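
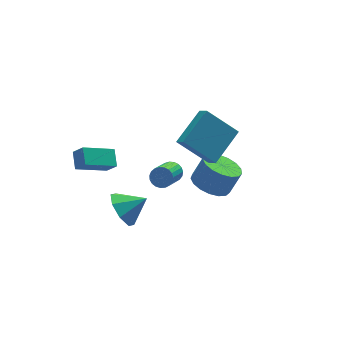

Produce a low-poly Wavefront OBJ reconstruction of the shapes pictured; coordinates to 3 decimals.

v 1.914 0.91 -4.565
v 2.65 0.23 -4.939
v 3.322 0.27 -3.689
v 2.586 0.95 -3.315
v 2.839 0.691 -5.056
v 3.511 0.731 -3.805
v 2.817 1.203 -5.06
v 3.489 1.243 -3.809
v 2.587 1.647 -4.951
v 3.259 1.687 -3.7
v 2.203 1.923 -4.753
v 2.875 1.963 -3.503
v 1.753 1.966 -4.513
v 2.425 2.007 -3.262
v 1.34 1.768 -4.284
v 2.012 1.808 -3.034
v 1.058 1.373 -4.12
v 1.73 1.413 -2.87
v 0.973 0.872 -4.058
v 1.645 0.912 -2.808
v 1.103 0.38 -4.112
v 1.775 0.42 -2.862
v 1.418 0.009 -4.27
v 2.091 0.049 -3.02
v 1.848 -0.156 -4.495
v 2.52 -0.116 -3.245
v 2.292 -0.076 -4.737
v 2.964 -0.036 -3.487
v -3.641 -1.053 -2.2
v -3.065 -0.89 -3.051
v -2.519 -1.367 -1.5
v -3.154 -0.232 -2.612
v -3.528 -0.054 -1.933
v -3.969 -0.462 -1.41
v -4.218 -1.215 -1.35
v -4.129 -1.874 -1.788
v -3.754 -2.051 -2.468
v -3.313 -1.644 -2.991
v 1.869 0.265 -2.17
v 0.592 1.236 -0.816
v 1.791 0.908 -2.705
v 0.513 1.878 -1.351
v 3.587 1.242 -1.249
v 2.309 2.212 0.105
v 3.508 1.884 -1.784
v 2.231 2.855 -0.43
v -1.793 -2.522 1.372
v -1.55 -2.324 1.836
v -2.484 -3.28 2.733
v -2.727 -3.478 2.268
v -1.728 -2.176 1.808
v -2.662 -3.133 2.704
v -1.917 -2.089 1.704
v -2.851 -3.045 2.601
v -2.085 -2.076 1.543
v -3.019 -3.032 2.44
v -2.202 -2.14 1.352
v -3.136 -3.097 2.249
v -2.249 -2.27 1.165
v -3.183 -3.227 2.062
v -2.216 -2.444 1.013
v -3.15 -3.401 1.91
v -2.111 -2.631 0.924
v -3.045 -3.588 1.821
v -1.95 -2.799 0.911
v -2.884 -3.756 1.808
v -1.762 -2.92 0.979
v -2.697 -3.876 1.876
v -1.58 -2.971 1.114
v -2.514 -3.928 2.011
v -1.434 -2.945 1.294
v -2.369 -3.901 2.191
v -1.351 -2.845 1.487
v -2.285 -3.802 2.384
v -1.344 -2.69 1.66
v -2.278 -3.646 2.557
v -1.414 -2.505 1.784
v -2.348 -3.462 2.68
v -2.751 2.922 -3.262
v -4.402 2.913 -2.405
v -2.501 3.781 -2.772
v -4.152 3.773 -1.915
v -2.408 2.447 -2.605
v -4.059 2.439 -1.748
v -2.158 3.307 -2.115
v -3.809 3.298 -1.258
f 2 1 5
f 2 5 3
f 3 5 6
f 3 6 4
f 5 1 7
f 5 7 6
f 6 7 8
f 6 8 4
f 7 1 9
f 7 9 8
f 8 9 10
f 8 10 4
f 9 1 11
f 9 11 10
f 10 11 12
f 10 12 4
f 11 1 13
f 11 13 12
f 12 13 14
f 12 14 4
f 13 1 15
f 13 15 14
f 14 15 16
f 14 16 4
f 15 1 17
f 15 17 16
f 16 17 18
f 16 18 4
f 17 1 19
f 17 19 18
f 18 19 20
f 18 20 4
f 19 1 21
f 19 21 20
f 20 21 22
f 20 22 4
f 21 1 23
f 21 23 22
f 22 23 24
f 22 24 4
f 23 1 25
f 23 25 24
f 24 25 26
f 24 26 4
f 25 1 27
f 25 27 26
f 26 27 28
f 26 28 4
f 27 1 2
f 27 2 28
f 28 2 3
f 28 3 4
f 30 29 32
f 30 32 31
f 32 29 33
f 32 33 31
f 33 29 34
f 33 34 31
f 34 29 35
f 34 35 31
f 35 29 36
f 35 36 31
f 36 29 37
f 36 37 31
f 37 29 38
f 37 38 31
f 38 29 30
f 38 30 31
f 40 42 39
f 43 40 39
f 39 42 41
f 41 43 39
f 40 46 42
f 44 40 43
f 44 46 40
f 42 46 41
f 45 43 41
f 41 46 45
f 45 44 43
f 46 44 45
f 48 47 51
f 48 51 49
f 49 51 52
f 49 52 50
f 51 47 53
f 51 53 52
f 52 53 54
f 52 54 50
f 53 47 55
f 53 55 54
f 54 55 56
f 54 56 50
f 55 47 57
f 55 57 56
f 56 57 58
f 56 58 50
f 57 47 59
f 57 59 58
f 58 59 60
f 58 60 50
f 59 47 61
f 59 61 60
f 60 61 62
f 60 62 50
f 61 47 63
f 61 63 62
f 62 63 64
f 62 64 50
f 63 47 65
f 63 65 64
f 64 65 66
f 64 66 50
f 65 47 67
f 65 67 66
f 66 67 68
f 66 68 50
f 67 47 69
f 67 69 68
f 68 69 70
f 68 70 50
f 69 47 71
f 69 71 70
f 70 71 72
f 70 72 50
f 71 47 73
f 71 73 72
f 72 73 74
f 72 74 50
f 73 47 75
f 73 75 74
f 74 75 76
f 74 76 50
f 75 47 77
f 75 77 76
f 76 77 78
f 76 78 50
f 77 47 48
f 77 48 78
f 78 48 49
f 78 49 50
f 80 82 79
f 83 80 79
f 79 82 81
f 81 83 79
f 80 86 82
f 84 80 83
f 84 86 80
f 82 86 81
f 85 83 81
f 81 86 85
f 85 84 83
f 86 84 85



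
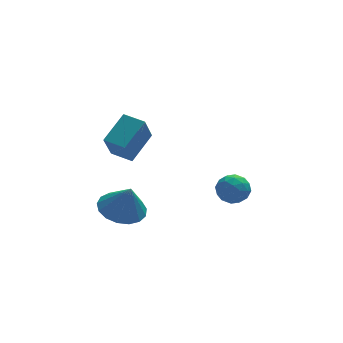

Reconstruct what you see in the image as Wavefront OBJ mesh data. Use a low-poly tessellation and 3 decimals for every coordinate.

v 0.371 -2.04 -2.421
v 0.923 -1.788 -2.042
v 1.057 -2.852 -2.878
v 1.609 -2.6 -2.499
v 1.068 -2.929 -2.167
v 0.644 -2.427 -1.885
v 1.336 -2.213 -3.035
v 0.912 -1.711 -2.753
v 1.519 -1.895 -2.422
v 1.353 -2.337 -1.885
v 0.627 -2.303 -3.035
v 0.461 -2.745 -2.498
v 0.587 -1.843 -2.191
v 1.393 -2.797 -2.729
v 1.075 -2.991 -2.534
v 1.399 -2.842 -2.311
v 0.423 -2.218 -2.099
v 0.747 -2.07 -1.876
v 0.832 -2.741 -1.95
v 1.233 -2.57 -3.044
v 1.557 -2.422 -2.821
v 0.581 -1.798 -2.609
v 0.905 -1.649 -2.386
v 1.148 -1.899 -2.97
v 1.262 -1.757 -2.192
v 1.665 -2.234 -2.461
v 1.504 -2.007 -2.776
v 1.255 -1.712 -2.61
v 1.164 -2.017 -1.877
v 1.567 -2.495 -2.145
v 1.249 -2.688 -1.95
v 1 -2.393 -1.784
v 1.515 -2.08 -2.1
v 0.413 -2.145 -2.775
v 0.816 -2.623 -3.043
v 0.98 -2.247 -3.136
v 0.731 -1.952 -2.97
v 0.315 -2.406 -2.459
v 0.718 -2.883 -2.728
v 0.725 -2.928 -2.31
v 0.476 -2.633 -2.144
v 0.465 -2.56 -2.82
v -4.108 -2.956 1.578
v -3.162 -2.182 2.301
v -3.698 -2.381 0.427
v -2.753 -1.607 1.15
v -3.487 -3.613 1.47
v -2.542 -2.839 2.193
v -3.078 -3.038 0.319
v -2.132 -2.264 1.042
v -3.539 -3.237 -2.008
v -2.95 -2.509 -1.927
v -3.281 -3.583 -0.772
v -3.347 -2.341 -1.797
v -3.787 -2.378 -1.716
v -4.171 -2.612 -1.701
v -4.411 -2.989 -1.756
v -4.45 -3.423 -1.87
v -4.281 -3.814 -2.015
v -3.942 -4.072 -2.158
v -3.511 -4.14 -2.268
v -3.086 -4 -2.317
v -2.765 -3.685 -2.296
v -2.622 -3.268 -2.209
v -2.688 -2.843 -2.076
f 1 38 17
f 38 12 41
f 17 41 6
f 38 41 17
f 1 17 13
f 17 6 18
f 13 18 2
f 17 18 13
f 1 13 22
f 13 2 23
f 22 23 8
f 13 23 22
f 1 22 34
f 22 8 37
f 34 37 11
f 22 37 34
f 1 34 38
f 34 11 42
f 38 42 12
f 34 42 38
f 2 18 29
f 18 6 32
f 29 32 10
f 18 32 29
f 6 41 19
f 41 12 40
f 19 40 5
f 41 40 19
f 12 42 39
f 42 11 35
f 39 35 3
f 42 35 39
f 11 37 36
f 37 8 24
f 36 24 7
f 37 24 36
f 8 23 28
f 23 2 25
f 28 25 9
f 23 25 28
f 4 30 16
f 30 10 31
f 16 31 5
f 30 31 16
f 4 16 14
f 16 5 15
f 14 15 3
f 16 15 14
f 4 14 21
f 14 3 20
f 21 20 7
f 14 20 21
f 4 21 26
f 21 7 27
f 26 27 9
f 21 27 26
f 4 26 30
f 26 9 33
f 30 33 10
f 26 33 30
f 5 31 19
f 31 10 32
f 19 32 6
f 31 32 19
f 3 15 39
f 15 5 40
f 39 40 12
f 15 40 39
f 7 20 36
f 20 3 35
f 36 35 11
f 20 35 36
f 9 27 28
f 27 7 24
f 28 24 8
f 27 24 28
f 10 33 29
f 33 9 25
f 29 25 2
f 33 25 29
f 44 46 43
f 47 44 43
f 43 46 45
f 45 47 43
f 44 50 46
f 48 44 47
f 48 50 44
f 46 50 45
f 49 47 45
f 45 50 49
f 49 48 47
f 50 48 49
f 52 51 54
f 52 54 53
f 54 51 55
f 54 55 53
f 55 51 56
f 55 56 53
f 56 51 57
f 56 57 53
f 57 51 58
f 57 58 53
f 58 51 59
f 58 59 53
f 59 51 60
f 59 60 53
f 60 51 61
f 60 61 53
f 61 51 62
f 61 62 53
f 62 51 63
f 62 63 53
f 63 51 64
f 63 64 53
f 64 51 65
f 64 65 53
f 65 51 52
f 65 52 53



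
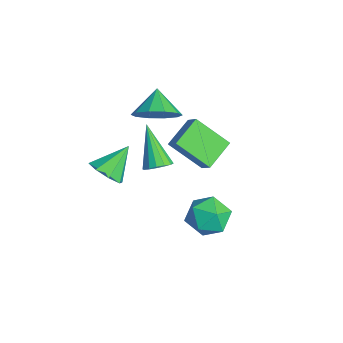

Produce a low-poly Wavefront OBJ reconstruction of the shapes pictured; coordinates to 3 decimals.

v -1.961 -2.432 0.888
v -1.253 -2.284 1.704
v -2.979 -2.108 1.712
v -1.326 -1.697 1.383
v -1.642 -1.39 0.872
v -2.079 -1.481 0.368
v -2.471 -1.936 0.062
v -2.668 -2.58 0.072
v -2.595 -3.168 0.393
v -2.28 -3.474 0.903
v -1.843 -3.383 1.408
v -1.45 -2.928 1.713
v -3.544 -0.551 -1.422
v -2.909 -0.384 -0.821
v -2.682 0.721 -2.687
v -2.047 0.889 -2.086
v -2.673 -1.729 -2.014
v -2.038 -1.561 -1.413
v -1.811 -0.456 -3.279
v -1.176 -0.289 -2.678
v 1.692 -0.907 -2.187
v 2.483 -0.902 -2.896
v 2.437 -2.218 -1.364
v 3.228 -2.213 -2.073
v 3.125 -1.41 -1.385
v 2.665 -0.6 -1.894
v 2.255 -2.52 -2.366
v 1.795 -1.71 -2.875
v 2.831 -1.899 -3.006
v 3.369 -1.212 -2.4
v 1.551 -1.908 -1.86
v 2.089 -1.221 -1.254
v 0.957 -3.239 0.317
v 1.306 -3.711 0.594
v -0.417 -3.321 1.903
v 1.432 -3.426 0.719
v 1.431 -3.089 0.735
v 1.303 -2.793 0.64
v 1.082 -2.617 0.458
v 0.828 -2.606 0.238
v 0.608 -2.766 0.039
v 0.481 -3.051 -0.085
v 0.482 -3.388 -0.102
v 0.61 -3.684 -0.006
v 0.831 -3.86 0.176
v 1.086 -3.871 0.396
v -2.829 -4.51 -3.409
v -2.496 -5.02 -2.719
v -3.311 -3.31 -2.291
v -2.016 -4.579 -2.985
v -2.012 -4.098 -3.5
v -2.487 -3.859 -3.961
v -3.162 -4.001 -4.099
v -3.643 -4.441 -3.833
v -3.647 -4.922 -3.319
v -3.172 -5.162 -2.858
f 2 1 4
f 2 4 3
f 4 1 5
f 4 5 3
f 5 1 6
f 5 6 3
f 6 1 7
f 6 7 3
f 7 1 8
f 7 8 3
f 8 1 9
f 8 9 3
f 9 1 10
f 9 10 3
f 10 1 11
f 10 11 3
f 11 1 12
f 11 12 3
f 12 1 2
f 12 2 3
f 14 16 13
f 17 14 13
f 13 16 15
f 15 17 13
f 14 20 16
f 18 14 17
f 18 20 14
f 16 20 15
f 19 17 15
f 15 20 19
f 19 18 17
f 20 18 19
f 21 32 26
f 21 26 22
f 21 22 28
f 21 28 31
f 21 31 32
f 22 26 30
f 26 32 25
f 32 31 23
f 31 28 27
f 28 22 29
f 24 30 25
f 24 25 23
f 24 23 27
f 24 27 29
f 24 29 30
f 25 30 26
f 23 25 32
f 27 23 31
f 29 27 28
f 30 29 22
f 34 33 36
f 34 36 35
f 36 33 37
f 36 37 35
f 37 33 38
f 37 38 35
f 38 33 39
f 38 39 35
f 39 33 40
f 39 40 35
f 40 33 41
f 40 41 35
f 41 33 42
f 41 42 35
f 42 33 43
f 42 43 35
f 43 33 44
f 43 44 35
f 44 33 45
f 44 45 35
f 45 33 46
f 45 46 35
f 46 33 34
f 46 34 35
f 48 47 50
f 48 50 49
f 50 47 51
f 50 51 49
f 51 47 52
f 51 52 49
f 52 47 53
f 52 53 49
f 53 47 54
f 53 54 49
f 54 47 55
f 54 55 49
f 55 47 56
f 55 56 49
f 56 47 48
f 56 48 49



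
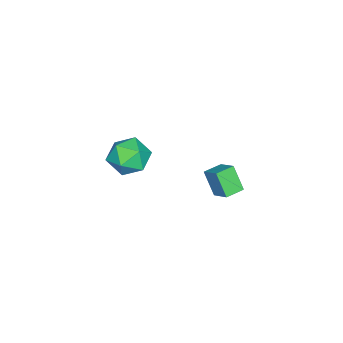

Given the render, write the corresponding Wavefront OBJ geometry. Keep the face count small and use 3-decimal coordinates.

v -2.496 -3.018 -1.292
v -1.736 -3.564 -1.858
v -3.764 -3.756 -2.282
v -3.004 -4.302 -2.848
v -3.197 -4.56 -1.803
v -2.414 -4.103 -1.191
v -3.086 -3.217 -2.949
v -2.303 -2.76 -2.337
v -2.101 -3.687 -2.882
v -2.17 -4.517 -2.174
v -3.33 -2.803 -1.966
v -3.399 -3.633 -1.258
v -0.339 1.425 -0.763
v -0.656 0.816 0.317
v -1.105 1.876 -0.734
v -1.422 1.267 0.346
v 0.122 2.173 -0.206
v -0.195 1.564 0.874
v -0.644 2.624 -0.177
v -0.961 2.015 0.903
f 1 12 6
f 1 6 2
f 1 2 8
f 1 8 11
f 1 11 12
f 2 6 10
f 6 12 5
f 12 11 3
f 11 8 7
f 8 2 9
f 4 10 5
f 4 5 3
f 4 3 7
f 4 7 9
f 4 9 10
f 5 10 6
f 3 5 12
f 7 3 11
f 9 7 8
f 10 9 2
f 14 16 13
f 17 14 13
f 13 16 15
f 15 17 13
f 14 20 16
f 18 14 17
f 18 20 14
f 16 20 15
f 19 17 15
f 15 20 19
f 19 18 17
f 20 18 19



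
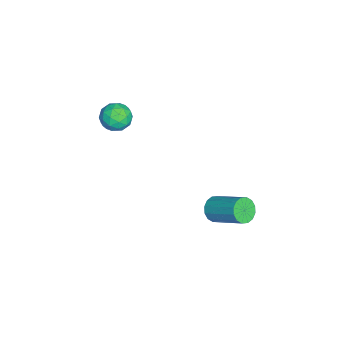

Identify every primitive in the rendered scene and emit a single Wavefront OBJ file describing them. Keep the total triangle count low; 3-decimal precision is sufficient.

v 1.297 2.55 -2.786
v 1.609 2.734 -3.301
v 2.356 4.015 -2.389
v 2.043 3.83 -1.874
v 1.33 2.902 -3.307
v 2.076 4.182 -2.396
v 1.041 2.975 -3.174
v 1.788 4.256 -2.263
v 0.821 2.934 -2.937
v 1.568 4.215 -2.025
v 0.729 2.791 -2.659
v 1.475 4.071 -1.748
v 0.788 2.582 -2.415
v 1.535 3.863 -1.504
v 0.984 2.365 -2.271
v 1.731 3.646 -1.359
v 1.264 2.198 -2.264
v 2.01 3.478 -1.353
v 1.552 2.124 -2.397
v 2.299 3.405 -1.486
v 1.772 2.165 -2.635
v 2.519 3.446 -1.723
v 1.865 2.309 -2.912
v 2.611 3.589 -2.001
v 1.805 2.517 -3.156
v 2.552 3.798 -2.245
v -1.607 -1.655 0.944
v -1.112 -1.295 0.498
v -1.368 -2.705 0.362
v -0.873 -2.345 -0.084
v -0.718 -2.444 0.65
v -0.866 -1.795 1.01
v -1.614 -2.205 -0.15
v -1.762 -1.556 0.21
v -1.117 -1.635 -0.178
v -0.563 -1.783 0.316
v -1.917 -2.217 0.544
v -1.363 -2.365 1.038
v -1.381 -1.382 0.772
v -1.099 -2.618 0.088
v -1.008 -2.676 0.519
v -0.717 -2.464 0.257
v -1.236 -1.676 1.073
v -0.945 -1.465 0.811
v -0.713 -2.141 0.9
v -1.535 -2.535 0.049
v -1.244 -2.324 -0.213
v -1.763 -1.536 0.603
v -1.472 -1.324 0.341
v -1.767 -1.859 -0.04
v -1.092 -1.371 0.113
v -0.952 -1.988 -0.23
v -1.387 -1.906 -0.268
v -1.474 -1.524 -0.057
v -0.767 -1.458 0.403
v -0.626 -2.075 0.061
v -0.535 -2.134 0.493
v -0.622 -1.752 0.704
v -0.77 -1.658 0.006
v -1.854 -1.925 0.799
v -1.713 -2.542 0.457
v -1.858 -2.248 0.156
v -1.945 -1.866 0.367
v -1.528 -2.012 1.09
v -1.388 -2.629 0.747
v -1.006 -2.476 0.917
v -1.093 -2.094 1.128
v -1.71 -2.342 0.854
f 2 1 5
f 2 5 3
f 3 5 6
f 3 6 4
f 5 1 7
f 5 7 6
f 6 7 8
f 6 8 4
f 7 1 9
f 7 9 8
f 8 9 10
f 8 10 4
f 9 1 11
f 9 11 10
f 10 11 12
f 10 12 4
f 11 1 13
f 11 13 12
f 12 13 14
f 12 14 4
f 13 1 15
f 13 15 14
f 14 15 16
f 14 16 4
f 15 1 17
f 15 17 16
f 16 17 18
f 16 18 4
f 17 1 19
f 17 19 18
f 18 19 20
f 18 20 4
f 19 1 21
f 19 21 20
f 20 21 22
f 20 22 4
f 21 1 23
f 21 23 22
f 22 23 24
f 22 24 4
f 23 1 25
f 23 25 24
f 24 25 26
f 24 26 4
f 25 1 2
f 25 2 26
f 26 2 3
f 26 3 4
f 27 64 43
f 64 38 67
f 43 67 32
f 64 67 43
f 27 43 39
f 43 32 44
f 39 44 28
f 43 44 39
f 27 39 48
f 39 28 49
f 48 49 34
f 39 49 48
f 27 48 60
f 48 34 63
f 60 63 37
f 48 63 60
f 27 60 64
f 60 37 68
f 64 68 38
f 60 68 64
f 28 44 55
f 44 32 58
f 55 58 36
f 44 58 55
f 32 67 45
f 67 38 66
f 45 66 31
f 67 66 45
f 38 68 65
f 68 37 61
f 65 61 29
f 68 61 65
f 37 63 62
f 63 34 50
f 62 50 33
f 63 50 62
f 34 49 54
f 49 28 51
f 54 51 35
f 49 51 54
f 30 56 42
f 56 36 57
f 42 57 31
f 56 57 42
f 30 42 40
f 42 31 41
f 40 41 29
f 42 41 40
f 30 40 47
f 40 29 46
f 47 46 33
f 40 46 47
f 30 47 52
f 47 33 53
f 52 53 35
f 47 53 52
f 30 52 56
f 52 35 59
f 56 59 36
f 52 59 56
f 31 57 45
f 57 36 58
f 45 58 32
f 57 58 45
f 29 41 65
f 41 31 66
f 65 66 38
f 41 66 65
f 33 46 62
f 46 29 61
f 62 61 37
f 46 61 62
f 35 53 54
f 53 33 50
f 54 50 34
f 53 50 54
f 36 59 55
f 59 35 51
f 55 51 28
f 59 51 55



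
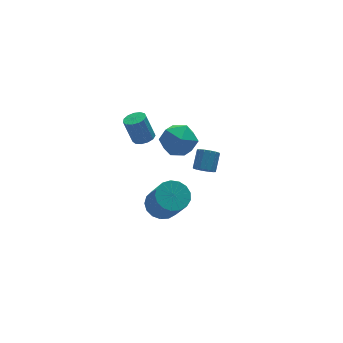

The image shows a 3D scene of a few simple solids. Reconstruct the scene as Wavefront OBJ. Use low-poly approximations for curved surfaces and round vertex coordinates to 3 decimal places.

v 2.398 -0.11 -0.132
v 2.726 0.093 -0.564
v 3.271 0.753 0.159
v 2.942 0.55 0.592
v 2.489 0.277 -0.554
v 3.034 0.937 0.169
v 2.228 0.358 -0.43
v 2.773 1.017 0.293
v 2.012 0.313 -0.226
v 2.557 0.972 0.497
v 1.899 0.155 0.003
v 2.444 0.814 0.726
v 1.92 -0.074 0.196
v 2.465 0.585 0.919
v 2.069 -0.313 0.301
v 2.614 0.347 1.024
v 2.306 -0.497 0.291
v 2.851 0.163 1.014
v 2.567 -0.577 0.167
v 3.112 0.082 0.89
v 2.783 -0.532 -0.037
v 3.328 0.127 0.686
v 2.896 -0.374 -0.266
v 3.441 0.285 0.457
v 2.875 -0.145 -0.459
v 3.42 0.514 0.264
v 1.558 3.439 -0.286
v 2.535 3.493 -0.82
v 2.145 2.007 0.64
v 3.122 2.061 0.106
v 2.842 2.854 0.838
v 2.479 3.739 0.266
v 2.201 1.761 -0.446
v 1.838 2.646 -1.018
v 2.932 2.457 -0.919
v 3.328 3.132 -0.126
v 1.352 2.368 -0.054
v 1.748 3.043 0.739
v -0.937 -2.425 0.526
v -0.215 -2.816 0.238
v -0.181 -3.966 1.886
v -0.903 -3.575 2.174
v -0.072 -2.494 0.46
v -0.038 -3.644 2.108
v -0.128 -2.156 0.697
v -0.094 -3.306 2.345
v -0.369 -1.879 0.895
v -0.334 -3.03 2.543
v -0.74 -1.728 1.008
v -0.705 -2.878 2.656
v -1.156 -1.737 1.011
v -1.122 -2.887 2.659
v -1.522 -1.903 0.903
v -1.488 -3.053 2.551
v -1.754 -2.188 0.708
v -1.72 -3.339 2.356
v -1.799 -2.528 0.472
v -1.765 -3.678 2.12
v -1.647 -2.845 0.248
v -1.612 -3.995 1.896
v -1.332 -3.065 0.088
v -1.297 -4.215 1.736
v -0.926 -3.138 0.028
v -0.892 -4.288 1.676
v -0.523 -3.048 0.082
v -0.489 -4.198 1.73
v 0.522 2.957 0.637
v 1.038 2.696 0.83
v 0.693 3.041 2.217
v 0.178 3.303 2.023
v 1.115 3.025 0.767
v 0.77 3.371 2.154
v 1.003 3.332 0.663
v 0.658 3.678 2.049
v 0.738 3.521 0.55
v 0.393 3.867 1.936
v 0.405 3.53 0.465
v 0.06 3.876 1.851
v 0.11 3.358 0.434
v -0.235 3.704 1.821
v -0.055 3.058 0.468
v -0.4 3.404 1.854
v -0.036 2.726 0.555
v -0.381 3.072 1.942
v 0.16 2.468 0.669
v -0.185 2.813 2.055
v 0.471 2.364 0.772
v 0.126 2.71 2.158
v 0.799 2.449 0.832
v 0.454 2.795 2.219
f 2 1 5
f 2 5 3
f 3 5 6
f 3 6 4
f 5 1 7
f 5 7 6
f 6 7 8
f 6 8 4
f 7 1 9
f 7 9 8
f 8 9 10
f 8 10 4
f 9 1 11
f 9 11 10
f 10 11 12
f 10 12 4
f 11 1 13
f 11 13 12
f 12 13 14
f 12 14 4
f 13 1 15
f 13 15 14
f 14 15 16
f 14 16 4
f 15 1 17
f 15 17 16
f 16 17 18
f 16 18 4
f 17 1 19
f 17 19 18
f 18 19 20
f 18 20 4
f 19 1 21
f 19 21 20
f 20 21 22
f 20 22 4
f 21 1 23
f 21 23 22
f 22 23 24
f 22 24 4
f 23 1 25
f 23 25 24
f 24 25 26
f 24 26 4
f 25 1 2
f 25 2 26
f 26 2 3
f 26 3 4
f 27 38 32
f 27 32 28
f 27 28 34
f 27 34 37
f 27 37 38
f 28 32 36
f 32 38 31
f 38 37 29
f 37 34 33
f 34 28 35
f 30 36 31
f 30 31 29
f 30 29 33
f 30 33 35
f 30 35 36
f 31 36 32
f 29 31 38
f 33 29 37
f 35 33 34
f 36 35 28
f 40 39 43
f 40 43 41
f 41 43 44
f 41 44 42
f 43 39 45
f 43 45 44
f 44 45 46
f 44 46 42
f 45 39 47
f 45 47 46
f 46 47 48
f 46 48 42
f 47 39 49
f 47 49 48
f 48 49 50
f 48 50 42
f 49 39 51
f 49 51 50
f 50 51 52
f 50 52 42
f 51 39 53
f 51 53 52
f 52 53 54
f 52 54 42
f 53 39 55
f 53 55 54
f 54 55 56
f 54 56 42
f 55 39 57
f 55 57 56
f 56 57 58
f 56 58 42
f 57 39 59
f 57 59 58
f 58 59 60
f 58 60 42
f 59 39 61
f 59 61 60
f 60 61 62
f 60 62 42
f 61 39 63
f 61 63 62
f 62 63 64
f 62 64 42
f 63 39 65
f 63 65 64
f 64 65 66
f 64 66 42
f 65 39 40
f 65 40 66
f 66 40 41
f 66 41 42
f 68 67 71
f 68 71 69
f 69 71 72
f 69 72 70
f 71 67 73
f 71 73 72
f 72 73 74
f 72 74 70
f 73 67 75
f 73 75 74
f 74 75 76
f 74 76 70
f 75 67 77
f 75 77 76
f 76 77 78
f 76 78 70
f 77 67 79
f 77 79 78
f 78 79 80
f 78 80 70
f 79 67 81
f 79 81 80
f 80 81 82
f 80 82 70
f 81 67 83
f 81 83 82
f 82 83 84
f 82 84 70
f 83 67 85
f 83 85 84
f 84 85 86
f 84 86 70
f 85 67 87
f 85 87 86
f 86 87 88
f 86 88 70
f 87 67 89
f 87 89 88
f 88 89 90
f 88 90 70
f 89 67 68
f 89 68 90
f 90 68 69
f 90 69 70



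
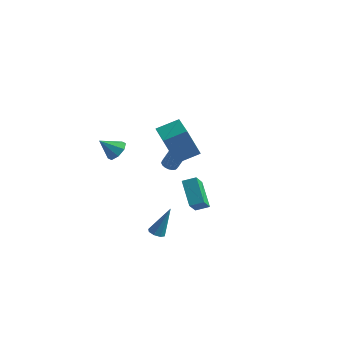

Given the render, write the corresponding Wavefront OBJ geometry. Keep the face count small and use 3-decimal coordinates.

v -0.543 -1.414 -4.623
v -0.061 -1.382 -4.785
v 0.003 -0.766 -2.877
v -0.261 -1.052 -4.845
v -0.626 -0.935 -4.775
v -0.943 -1.098 -4.615
v -1.025 -1.446 -4.46
v -0.825 -1.776 -4.4
v -0.459 -1.894 -4.471
v -0.143 -1.73 -4.63
v 1.087 -2.2 2.036
v 0.48 -2.583 3.828
v -0.007 -0.929 1.938
v -0.614 -1.312 3.73
v 2.054 -1.328 2.55
v 1.447 -1.711 4.342
v 0.96 -0.057 2.452
v 0.353 -0.44 4.244
v -2.78 -1.673 1.566
v -2.21 -1.884 1.97
v -3.58 -2.167 2.434
v -2.386 -1.37 2.101
v -2.793 -1.033 1.918
v -3.192 -1.071 1.529
v -3.35 -1.461 1.161
v -3.174 -1.975 1.031
v -2.767 -2.312 1.214
v -2.368 -2.274 1.603
v 1.416 -1.543 -0.071
v 1.486 -2.435 0.885
v 2.095 -1.197 0.202
v 2.166 -2.089 1.159
v 2.354 -2.571 -1.099
v 2.425 -3.463 -0.142
v 3.034 -2.225 -0.825
v 3.104 -3.117 0.131
v -2.216 3.603 -2.612
v -1.885 3.945 -2.793
v -1.132 4.119 -1.09
v -1.464 3.777 -0.908
v -2.075 4.08 -2.723
v -1.323 4.254 -1.02
v -2.298 4.106 -2.627
v -1.546 4.28 -0.924
v -2.502 4.017 -2.527
v -1.75 4.191 -0.824
v -2.641 3.832 -2.447
v -1.889 4.007 -0.744
v -2.682 3.595 -2.405
v -1.93 3.77 -0.702
v -2.617 3.36 -2.41
v -1.864 3.535 -0.707
v -2.46 3.181 -2.461
v -1.707 3.355 -0.758
v -2.247 3.098 -2.546
v -1.494 3.272 -0.843
v -2.027 3.131 -2.647
v -1.274 3.305 -0.944
v -1.85 3.272 -2.739
v -1.098 3.446 -1.036
v -1.757 3.489 -2.803
v -1.005 3.663 -1.1
v -1.77 3.732 -2.822
v -1.017 3.906 -1.119
f 2 1 4
f 2 4 3
f 4 1 5
f 4 5 3
f 5 1 6
f 5 6 3
f 6 1 7
f 6 7 3
f 7 1 8
f 7 8 3
f 8 1 9
f 8 9 3
f 9 1 10
f 9 10 3
f 10 1 2
f 10 2 3
f 12 14 11
f 15 12 11
f 11 14 13
f 13 15 11
f 12 18 14
f 16 12 15
f 16 18 12
f 14 18 13
f 17 15 13
f 13 18 17
f 17 16 15
f 18 16 17
f 20 19 22
f 20 22 21
f 22 19 23
f 22 23 21
f 23 19 24
f 23 24 21
f 24 19 25
f 24 25 21
f 25 19 26
f 25 26 21
f 26 19 27
f 26 27 21
f 27 19 28
f 27 28 21
f 28 19 20
f 28 20 21
f 30 32 29
f 33 30 29
f 29 32 31
f 31 33 29
f 30 36 32
f 34 30 33
f 34 36 30
f 32 36 31
f 35 33 31
f 31 36 35
f 35 34 33
f 36 34 35
f 38 37 41
f 38 41 39
f 39 41 42
f 39 42 40
f 41 37 43
f 41 43 42
f 42 43 44
f 42 44 40
f 43 37 45
f 43 45 44
f 44 45 46
f 44 46 40
f 45 37 47
f 45 47 46
f 46 47 48
f 46 48 40
f 47 37 49
f 47 49 48
f 48 49 50
f 48 50 40
f 49 37 51
f 49 51 50
f 50 51 52
f 50 52 40
f 51 37 53
f 51 53 52
f 52 53 54
f 52 54 40
f 53 37 55
f 53 55 54
f 54 55 56
f 54 56 40
f 55 37 57
f 55 57 56
f 56 57 58
f 56 58 40
f 57 37 59
f 57 59 58
f 58 59 60
f 58 60 40
f 59 37 61
f 59 61 60
f 60 61 62
f 60 62 40
f 61 37 63
f 61 63 62
f 62 63 64
f 62 64 40
f 63 37 38
f 63 38 64
f 64 38 39
f 64 39 40



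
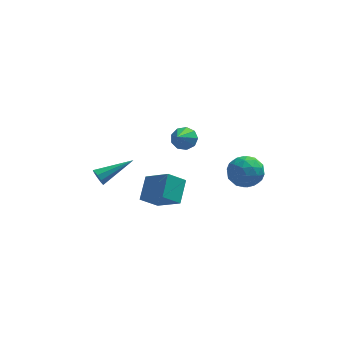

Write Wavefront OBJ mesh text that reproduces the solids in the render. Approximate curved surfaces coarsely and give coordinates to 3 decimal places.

v -3.657 0.469 -1.68
v -3.416 0.295 -2.107
v -1.903 1.231 -1
v -3.538 0.624 -2.162
v -3.716 0.881 -1.991
v -3.866 0.945 -1.675
v -3.918 0.787 -1.362
v -3.849 0.479 -1.197
v -3.69 0.167 -1.258
v -3.515 -0.004 -1.517
v -3.407 0.047 -1.852
v -0.785 -2.363 -1.572
v -1.647 -2.616 -0.871
v -0.47 -1.239 -0.782
v -1.333 -1.491 -0.08
v 0.273 -3.329 -0.62
v -0.59 -3.581 0.082
v 0.587 -2.204 0.171
v -0.275 -2.457 0.872
v 0.658 1.805 0.161
v 1.19 2.001 0.572
v 0.262 0.495 1.299
v 0.79 2.233 0.699
v 0.329 2.264 0.574
v 0.022 2.08 0.256
v 0.013 1.768 -0.107
v 0.305 1.473 -0.344
v 0.764 1.333 -0.345
v 1.172 1.414 -0.11
v 1.341 1.678 0.253
v 3.574 -2.664 0.823
v 4.072 -2.628 1.652
v 2.648 -3.772 1.428
v 3.146 -3.736 2.257
v 2.589 -2.99 1.995
v 3.161 -2.305 1.621
v 3.559 -4.095 1.459
v 4.131 -3.41 1.085
v 4.063 -3.512 2.044
v 3.463 -2.83 2.376
v 3.257 -3.57 0.704
v 2.657 -2.888 1.036
v 3.904 -2.549 1.184
v 2.816 -3.851 1.896
v 2.488 -3.412 1.742
v 2.781 -3.391 2.229
v 3.369 -2.359 1.166
v 3.662 -2.338 1.653
v 2.79 -2.551 1.855
v 3.058 -4.062 1.427
v 3.351 -4.041 1.914
v 3.939 -3.009 0.851
v 4.232 -2.988 1.338
v 3.93 -3.849 1.225
v 4.192 -3.048 1.902
v 3.648 -3.698 2.258
v 3.89 -3.909 1.789
v 4.227 -3.507 1.569
v 3.839 -2.646 2.097
v 3.295 -3.297 2.453
v 2.967 -2.859 2.299
v 3.304 -2.456 2.079
v 3.834 -3.166 2.328
v 3.425 -3.103 0.627
v 2.881 -3.754 0.983
v 3.416 -3.944 1.001
v 3.753 -3.541 0.781
v 3.072 -2.702 0.822
v 2.528 -3.352 1.178
v 2.493 -2.893 1.511
v 2.83 -2.491 1.291
v 2.886 -3.234 0.752
f 2 1 4
f 2 4 3
f 4 1 5
f 4 5 3
f 5 1 6
f 5 6 3
f 6 1 7
f 6 7 3
f 7 1 8
f 7 8 3
f 8 1 9
f 8 9 3
f 9 1 10
f 9 10 3
f 10 1 11
f 10 11 3
f 11 1 2
f 11 2 3
f 13 15 12
f 16 13 12
f 12 15 14
f 14 16 12
f 13 19 15
f 17 13 16
f 17 19 13
f 15 19 14
f 18 16 14
f 14 19 18
f 18 17 16
f 19 17 18
f 21 20 23
f 21 23 22
f 23 20 24
f 23 24 22
f 24 20 25
f 24 25 22
f 25 20 26
f 25 26 22
f 26 20 27
f 26 27 22
f 27 20 28
f 27 28 22
f 28 20 29
f 28 29 22
f 29 20 30
f 29 30 22
f 30 20 21
f 30 21 22
f 31 68 47
f 68 42 71
f 47 71 36
f 68 71 47
f 31 47 43
f 47 36 48
f 43 48 32
f 47 48 43
f 31 43 52
f 43 32 53
f 52 53 38
f 43 53 52
f 31 52 64
f 52 38 67
f 64 67 41
f 52 67 64
f 31 64 68
f 64 41 72
f 68 72 42
f 64 72 68
f 32 48 59
f 48 36 62
f 59 62 40
f 48 62 59
f 36 71 49
f 71 42 70
f 49 70 35
f 71 70 49
f 42 72 69
f 72 41 65
f 69 65 33
f 72 65 69
f 41 67 66
f 67 38 54
f 66 54 37
f 67 54 66
f 38 53 58
f 53 32 55
f 58 55 39
f 53 55 58
f 34 60 46
f 60 40 61
f 46 61 35
f 60 61 46
f 34 46 44
f 46 35 45
f 44 45 33
f 46 45 44
f 34 44 51
f 44 33 50
f 51 50 37
f 44 50 51
f 34 51 56
f 51 37 57
f 56 57 39
f 51 57 56
f 34 56 60
f 56 39 63
f 60 63 40
f 56 63 60
f 35 61 49
f 61 40 62
f 49 62 36
f 61 62 49
f 33 45 69
f 45 35 70
f 69 70 42
f 45 70 69
f 37 50 66
f 50 33 65
f 66 65 41
f 50 65 66
f 39 57 58
f 57 37 54
f 58 54 38
f 57 54 58
f 40 63 59
f 63 39 55
f 59 55 32
f 63 55 59



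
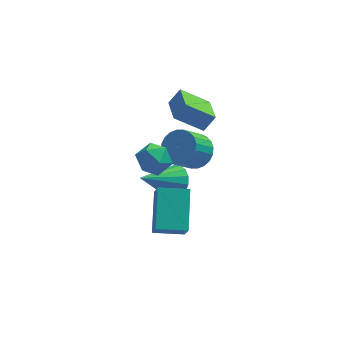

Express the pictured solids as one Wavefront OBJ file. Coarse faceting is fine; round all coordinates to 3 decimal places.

v -3.819 -3.319 -1.586
v -3.604 -1.486 -0.425
v -3.942 -2.584 -2.723
v -3.728 -0.751 -1.563
v -2.352 -3.369 -1.777
v -2.138 -1.536 -0.617
v -2.476 -2.634 -2.915
v -2.261 -0.801 -1.754
v -2.656 0.898 -2.673
v -2.051 0.639 -2.001
v -4.324 0.182 -1.447
v -2.155 1.063 -1.894
v -2.374 1.45 -1.966
v -2.657 1.71 -2.2
v -2.94 1.784 -2.542
v -3.158 1.655 -2.914
v -3.261 1.353 -3.23
v -3.225 0.946 -3.419
v -3.059 0.528 -3.437
v -2.801 0.195 -3.28
v -2.509 0.023 -2.984
v -2.251 0.051 -2.616
v -2.086 0.273 -2.261
v -1.707 0.763 -0.156
v -0.97 0.22 0.1
v -1.817 -0.425 1.171
v -2.553 0.117 0.916
v -0.921 0.516 0.317
v -1.767 -0.129 1.388
v -0.991 0.849 0.463
v -1.837 0.204 1.534
v -1.17 1.17 0.514
v -2.016 0.525 1.585
v -1.431 1.428 0.463
v -2.277 0.783 1.535
v -1.734 1.585 0.319
v -2.58 0.94 1.39
v -2.033 1.617 0.102
v -2.879 0.972 1.173
v -2.282 1.519 -0.154
v -3.128 0.874 0.917
v -2.443 1.305 -0.411
v -3.29 0.66 0.66
v -2.493 1.009 -0.628
v -3.339 0.364 0.443
v -2.423 0.676 -0.774
v -3.269 0.031 0.297
v -2.244 0.355 -0.825
v -3.09 -0.29 0.246
v -1.983 0.097 -0.775
v -2.829 -0.548 0.297
v -1.68 -0.06 -0.63
v -2.526 -0.705 0.441
v -1.381 -0.092 -0.413
v -2.227 -0.737 0.658
v -1.132 0.006 -0.157
v -1.978 -0.639 0.914
v -3.948 -0.08 0.594
v -3.095 -0.182 0.966
v -4.345 -1.438 1.134
v -3.492 -1.54 1.506
v -4.083 -0.905 1.857
v -3.837 -0.066 1.523
v -3.603 -1.554 0.577
v -3.357 -0.715 0.243
v -2.882 -1.093 0.955
v -3.178 -0.692 1.746
v -4.262 -0.928 0.354
v -4.558 -0.527 1.145
v -1.442 -0.236 2.445
v -2.785 -0.148 3.399
v -1.58 1.251 2.114
v -2.923 1.339 3.068
v -0.897 -0.019 3.192
v -2.24 0.069 4.146
v -1.035 1.468 2.861
v -2.378 1.556 3.815
f 2 4 1
f 5 2 1
f 1 4 3
f 3 5 1
f 2 8 4
f 6 2 5
f 6 8 2
f 4 8 3
f 7 5 3
f 3 8 7
f 7 6 5
f 8 6 7
f 10 9 12
f 10 12 11
f 12 9 13
f 12 13 11
f 13 9 14
f 13 14 11
f 14 9 15
f 14 15 11
f 15 9 16
f 15 16 11
f 16 9 17
f 16 17 11
f 17 9 18
f 17 18 11
f 18 9 19
f 18 19 11
f 19 9 20
f 19 20 11
f 20 9 21
f 20 21 11
f 21 9 22
f 21 22 11
f 22 9 23
f 22 23 11
f 23 9 10
f 23 10 11
f 25 24 28
f 25 28 26
f 26 28 29
f 26 29 27
f 28 24 30
f 28 30 29
f 29 30 31
f 29 31 27
f 30 24 32
f 30 32 31
f 31 32 33
f 31 33 27
f 32 24 34
f 32 34 33
f 33 34 35
f 33 35 27
f 34 24 36
f 34 36 35
f 35 36 37
f 35 37 27
f 36 24 38
f 36 38 37
f 37 38 39
f 37 39 27
f 38 24 40
f 38 40 39
f 39 40 41
f 39 41 27
f 40 24 42
f 40 42 41
f 41 42 43
f 41 43 27
f 42 24 44
f 42 44 43
f 43 44 45
f 43 45 27
f 44 24 46
f 44 46 45
f 45 46 47
f 45 47 27
f 46 24 48
f 46 48 47
f 47 48 49
f 47 49 27
f 48 24 50
f 48 50 49
f 49 50 51
f 49 51 27
f 50 24 52
f 50 52 51
f 51 52 53
f 51 53 27
f 52 24 54
f 52 54 53
f 53 54 55
f 53 55 27
f 54 24 56
f 54 56 55
f 55 56 57
f 55 57 27
f 56 24 25
f 56 25 57
f 57 25 26
f 57 26 27
f 58 69 63
f 58 63 59
f 58 59 65
f 58 65 68
f 58 68 69
f 59 63 67
f 63 69 62
f 69 68 60
f 68 65 64
f 65 59 66
f 61 67 62
f 61 62 60
f 61 60 64
f 61 64 66
f 61 66 67
f 62 67 63
f 60 62 69
f 64 60 68
f 66 64 65
f 67 66 59
f 71 73 70
f 74 71 70
f 70 73 72
f 72 74 70
f 71 77 73
f 75 71 74
f 75 77 71
f 73 77 72
f 76 74 72
f 72 77 76
f 76 75 74
f 77 75 76



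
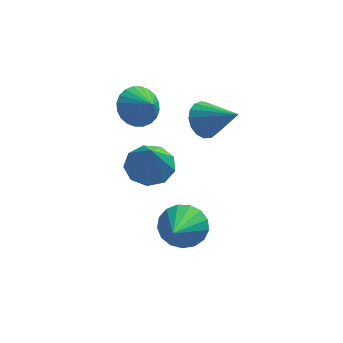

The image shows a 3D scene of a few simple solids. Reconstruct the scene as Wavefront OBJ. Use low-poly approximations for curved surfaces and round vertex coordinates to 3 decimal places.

v -4.156 2.549 1.243
v -3.642 2.259 0.486
v -3.564 1.891 1.897
v -3.442 2.554 0.601
v -3.351 2.848 0.815
v -3.383 3.097 1.093
v -3.532 3.262 1.394
v -3.776 3.318 1.673
v -4.078 3.258 1.886
v -4.392 3.089 2.001
v -4.67 2.838 2.001
v -4.87 2.543 1.885
v -4.961 2.249 1.672
v -4.93 2 1.394
v -4.781 1.835 1.092
v -4.536 1.779 0.814
v -4.234 1.839 0.601
v -3.92 2.008 0.486
v -3.533 -1.192 0.814
v -2.592 -1.368 0.663
v -3.447 -2.148 2.466
v -2.665 -0.799 0.996
v -3.145 -0.414 1.245
v -3.807 -0.393 1.292
v -4.34 -0.745 1.116
v -4.496 -1.307 0.798
v -4.202 -1.815 0.489
v -3.595 -2.031 0.332
v -2.959 -1.855 0.4
v -2.313 -0.855 -3.041
v -1.652 -0.535 -2.363
v -2.627 -2.625 -1.899
v -2.069 -0.36 -2.207
v -2.543 -0.299 -2.242
v -2.963 -0.365 -2.46
v -3.235 -0.543 -2.812
v -3.296 -0.793 -3.215
v -3.132 -1.057 -3.579
v -2.78 -1.275 -3.82
v -2.321 -1.396 -3.882
v -1.86 -1.394 -3.752
v -1.504 -1.268 -3.459
v -1.332 -1.047 -3.07
v -1.386 -0.782 -2.675
v -1.607 2.951 0.197
v -1.116 2.863 -0.54
v -0.293 2.189 1.163
v -1.006 3.246 -0.389
v -1.033 3.561 -0.104
v -1.192 3.736 0.251
v -1.446 3.731 0.593
v -1.737 3.548 0.844
v -1.998 3.228 0.947
v -2.17 2.844 0.878
v -2.213 2.485 0.654
v -2.117 2.232 0.324
v -1.904 2.144 -0.034
v -1.624 2.241 -0.34
v -1.339 2.5 -0.522
f 2 1 4
f 2 4 3
f 4 1 5
f 4 5 3
f 5 1 6
f 5 6 3
f 6 1 7
f 6 7 3
f 7 1 8
f 7 8 3
f 8 1 9
f 8 9 3
f 9 1 10
f 9 10 3
f 10 1 11
f 10 11 3
f 11 1 12
f 11 12 3
f 12 1 13
f 12 13 3
f 13 1 14
f 13 14 3
f 14 1 15
f 14 15 3
f 15 1 16
f 15 16 3
f 16 1 17
f 16 17 3
f 17 1 18
f 17 18 3
f 18 1 2
f 18 2 3
f 20 19 22
f 20 22 21
f 22 19 23
f 22 23 21
f 23 19 24
f 23 24 21
f 24 19 25
f 24 25 21
f 25 19 26
f 25 26 21
f 26 19 27
f 26 27 21
f 27 19 28
f 27 28 21
f 28 19 29
f 28 29 21
f 29 19 20
f 29 20 21
f 31 30 33
f 31 33 32
f 33 30 34
f 33 34 32
f 34 30 35
f 34 35 32
f 35 30 36
f 35 36 32
f 36 30 37
f 36 37 32
f 37 30 38
f 37 38 32
f 38 30 39
f 38 39 32
f 39 30 40
f 39 40 32
f 40 30 41
f 40 41 32
f 41 30 42
f 41 42 32
f 42 30 43
f 42 43 32
f 43 30 44
f 43 44 32
f 44 30 31
f 44 31 32
f 46 45 48
f 46 48 47
f 48 45 49
f 48 49 47
f 49 45 50
f 49 50 47
f 50 45 51
f 50 51 47
f 51 45 52
f 51 52 47
f 52 45 53
f 52 53 47
f 53 45 54
f 53 54 47
f 54 45 55
f 54 55 47
f 55 45 56
f 55 56 47
f 56 45 57
f 56 57 47
f 57 45 58
f 57 58 47
f 58 45 59
f 58 59 47
f 59 45 46
f 59 46 47



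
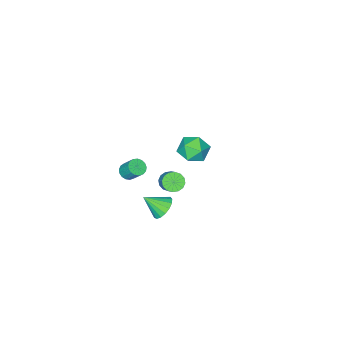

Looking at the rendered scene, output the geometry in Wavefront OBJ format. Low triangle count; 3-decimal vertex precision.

v 1.398 -0.949 -3.691
v 1.904 -1.403 -3.572
v 2.548 -0.385 -2.429
v 2.042 0.069 -2.549
v 2.029 -1.191 -3.831
v 2.673 -0.173 -2.688
v 1.985 -0.914 -4.053
v 2.628 0.104 -2.91
v 1.784 -0.647 -4.177
v 2.427 0.371 -3.035
v 1.479 -0.461 -4.172
v 2.122 0.557 -3.029
v 1.153 -0.405 -4.038
v 1.796 0.613 -2.895
v 0.892 -0.495 -3.811
v 1.536 0.523 -2.668
v 0.767 -0.707 -3.552
v 1.411 0.311 -2.409
v 0.812 -0.984 -3.33
v 1.455 0.034 -2.187
v 1.013 -1.251 -3.205
v 1.656 -0.233 -2.063
v 1.318 -1.437 -3.211
v 1.961 -0.419 -2.068
v 1.644 -1.493 -3.345
v 2.287 -0.475 -2.202
v 4.002 -1.711 -1.479
v 4.425 -2.016 -1.203
v 4.361 -1.254 -0.265
v 3.938 -0.949 -0.541
v 4.567 -1.822 -1.351
v 4.503 -1.06 -0.412
v 4.58 -1.602 -1.528
v 4.516 -0.841 -0.59
v 4.46 -1.407 -1.694
v 4.396 -0.646 -0.756
v 4.235 -1.282 -1.811
v 4.172 -0.521 -0.872
v 3.957 -1.255 -1.852
v 3.894 -0.494 -0.913
v 3.689 -1.332 -1.807
v 3.626 -0.571 -0.869
v 3.493 -1.496 -1.687
v 3.429 -0.735 -0.749
v 3.413 -1.709 -1.52
v 3.35 -0.948 -0.582
v 3.468 -1.923 -1.343
v 3.405 -1.161 -0.405
v 3.645 -2.087 -1.198
v 3.582 -1.326 -0.259
v 3.904 -2.166 -1.117
v 3.841 -1.405 -0.178
v 4.186 -2.14 -1.119
v 4.122 -1.379 -0.18
v 2.76 3.855 4.05
v 3.684 4.067 4.396
v 3.316 2.453 3.424
v 4.24 2.665 3.77
v 3.497 2.445 4.417
v 3.153 3.311 4.804
v 3.847 3.209 3.016
v 3.503 4.075 3.403
v 4.355 3.668 3.757
v 4.14 3.196 4.623
v 2.86 3.324 3.197
v 2.645 2.852 4.063
v 3.126 0.314 -4.139
v 3.861 0.598 -4.484
v 3.894 -0.534 -3.201
v 3.785 0.865 -4.18
v 3.558 1.006 -3.867
v 3.232 0.989 -3.617
v 2.881 0.816 -3.486
v 2.587 0.529 -3.505
v 2.416 0.192 -3.669
v 2.408 -0.116 -3.941
v 2.565 -0.326 -4.259
v 2.85 -0.39 -4.549
v 3.198 -0.292 -4.745
v 3.53 -0.055 -4.803
v 3.769 0.266 -4.709
f 2 1 5
f 2 5 3
f 3 5 6
f 3 6 4
f 5 1 7
f 5 7 6
f 6 7 8
f 6 8 4
f 7 1 9
f 7 9 8
f 8 9 10
f 8 10 4
f 9 1 11
f 9 11 10
f 10 11 12
f 10 12 4
f 11 1 13
f 11 13 12
f 12 13 14
f 12 14 4
f 13 1 15
f 13 15 14
f 14 15 16
f 14 16 4
f 15 1 17
f 15 17 16
f 16 17 18
f 16 18 4
f 17 1 19
f 17 19 18
f 18 19 20
f 18 20 4
f 19 1 21
f 19 21 20
f 20 21 22
f 20 22 4
f 21 1 23
f 21 23 22
f 22 23 24
f 22 24 4
f 23 1 25
f 23 25 24
f 24 25 26
f 24 26 4
f 25 1 2
f 25 2 26
f 26 2 3
f 26 3 4
f 28 27 31
f 28 31 29
f 29 31 32
f 29 32 30
f 31 27 33
f 31 33 32
f 32 33 34
f 32 34 30
f 33 27 35
f 33 35 34
f 34 35 36
f 34 36 30
f 35 27 37
f 35 37 36
f 36 37 38
f 36 38 30
f 37 27 39
f 37 39 38
f 38 39 40
f 38 40 30
f 39 27 41
f 39 41 40
f 40 41 42
f 40 42 30
f 41 27 43
f 41 43 42
f 42 43 44
f 42 44 30
f 43 27 45
f 43 45 44
f 44 45 46
f 44 46 30
f 45 27 47
f 45 47 46
f 46 47 48
f 46 48 30
f 47 27 49
f 47 49 48
f 48 49 50
f 48 50 30
f 49 27 51
f 49 51 50
f 50 51 52
f 50 52 30
f 51 27 53
f 51 53 52
f 52 53 54
f 52 54 30
f 53 27 28
f 53 28 54
f 54 28 29
f 54 29 30
f 55 66 60
f 55 60 56
f 55 56 62
f 55 62 65
f 55 65 66
f 56 60 64
f 60 66 59
f 66 65 57
f 65 62 61
f 62 56 63
f 58 64 59
f 58 59 57
f 58 57 61
f 58 61 63
f 58 63 64
f 59 64 60
f 57 59 66
f 61 57 65
f 63 61 62
f 64 63 56
f 68 67 70
f 68 70 69
f 70 67 71
f 70 71 69
f 71 67 72
f 71 72 69
f 72 67 73
f 72 73 69
f 73 67 74
f 73 74 69
f 74 67 75
f 74 75 69
f 75 67 76
f 75 76 69
f 76 67 77
f 76 77 69
f 77 67 78
f 77 78 69
f 78 67 79
f 78 79 69
f 79 67 80
f 79 80 69
f 80 67 81
f 80 81 69
f 81 67 68
f 81 68 69



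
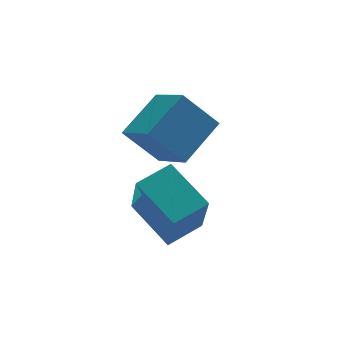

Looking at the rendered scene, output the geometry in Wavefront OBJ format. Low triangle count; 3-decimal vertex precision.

v -2.993 0.4 1.986
v -3.912 0.872 3.101
v -3.294 1.705 1.186
v -4.213 2.176 2.301
v -1.687 1.164 2.739
v -2.606 1.635 3.854
v -1.988 2.468 1.939
v -2.907 2.94 3.054
v -3.79 -0.317 -0.787
v -4.008 -1.336 1.047
v -4.333 1.118 -0.055
v -4.551 0.099 1.78
v -2.669 -0.039 -0.5
v -2.887 -1.058 1.335
v -3.212 1.396 0.233
v -3.43 0.377 2.067
f 2 4 1
f 5 2 1
f 1 4 3
f 3 5 1
f 2 8 4
f 6 2 5
f 6 8 2
f 4 8 3
f 7 5 3
f 3 8 7
f 7 6 5
f 8 6 7
f 10 12 9
f 13 10 9
f 9 12 11
f 11 13 9
f 10 16 12
f 14 10 13
f 14 16 10
f 12 16 11
f 15 13 11
f 11 16 15
f 15 14 13
f 16 14 15



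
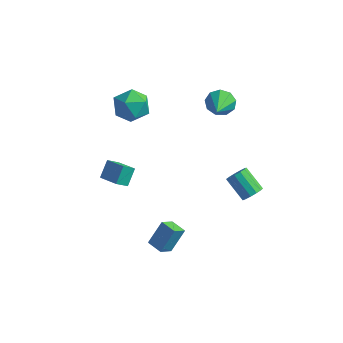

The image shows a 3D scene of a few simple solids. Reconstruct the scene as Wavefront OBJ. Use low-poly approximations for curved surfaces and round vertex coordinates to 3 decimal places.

v 4.523 2.66 -1.271
v 4.937 2.802 -0.791
v 3.752 3.143 0.131
v 3.337 3 -0.349
v 4.883 3.114 -0.976
v 3.697 3.454 -0.054
v 4.714 3.281 -1.255
v 3.528 3.621 -0.332
v 4.484 3.251 -1.539
v 3.299 3.591 -0.616
v 4.267 3.033 -1.738
v 3.082 3.374 -0.815
v 4.131 2.697 -1.788
v 2.946 3.038 -0.866
v 4.119 2.349 -1.675
v 2.934 2.689 -0.753
v 4.236 2.1 -1.433
v 3.05 2.44 -0.511
v 4.443 2.028 -1.14
v 3.258 2.368 -0.218
v 4.676 2.157 -0.889
v 3.491 2.497 0.034
v 4.86 2.446 -0.758
v 3.675 2.786 0.164
v 1.377 4.737 3.42
v 1.839 4.557 2.73
v 2.003 3.203 4.24
v 2.15 4.882 3.099
v 2.099 5.139 3.618
v 1.71 5.208 4.044
v 1.165 5.057 4.178
v 0.719 4.756 3.957
v 0.58 4.447 3.485
v 0.815 4.274 2.982
v 1.312 4.317 2.683
v 0.952 -1.078 -4.022
v 0.769 -1.862 -3.396
v 1.279 -0.199 -2.826
v 1.095 -0.982 -2.2
v 1.865 -1.338 -4.08
v 1.681 -2.121 -3.454
v 2.191 -0.458 -2.884
v 2.008 -1.242 -2.258
v -3.559 1.53 -3.302
v -3.901 0.906 -2.688
v -3.599 2.361 -2.479
v -3.94 1.736 -1.865
v -2.34 1.224 -2.935
v -2.681 0.599 -2.321
v -2.379 2.054 -2.112
v -2.721 1.43 -1.498
v -2.56 3.709 2.94
v -1.978 2.96 2.315
v -3.882 2.46 3.205
v -3.3 1.711 2.58
v -2.907 2.028 3.597
v -2.09 2.8 3.433
v -3.77 2.62 2.087
v -2.953 3.392 1.923
v -2.726 2.287 1.787
v -2.193 1.922 2.721
v -3.667 3.498 2.799
v -3.134 3.133 3.733
f 2 1 5
f 2 5 3
f 3 5 6
f 3 6 4
f 5 1 7
f 5 7 6
f 6 7 8
f 6 8 4
f 7 1 9
f 7 9 8
f 8 9 10
f 8 10 4
f 9 1 11
f 9 11 10
f 10 11 12
f 10 12 4
f 11 1 13
f 11 13 12
f 12 13 14
f 12 14 4
f 13 1 15
f 13 15 14
f 14 15 16
f 14 16 4
f 15 1 17
f 15 17 16
f 16 17 18
f 16 18 4
f 17 1 19
f 17 19 18
f 18 19 20
f 18 20 4
f 19 1 21
f 19 21 20
f 20 21 22
f 20 22 4
f 21 1 23
f 21 23 22
f 22 23 24
f 22 24 4
f 23 1 2
f 23 2 24
f 24 2 3
f 24 3 4
f 26 25 28
f 26 28 27
f 28 25 29
f 28 29 27
f 29 25 30
f 29 30 27
f 30 25 31
f 30 31 27
f 31 25 32
f 31 32 27
f 32 25 33
f 32 33 27
f 33 25 34
f 33 34 27
f 34 25 35
f 34 35 27
f 35 25 26
f 35 26 27
f 37 39 36
f 40 37 36
f 36 39 38
f 38 40 36
f 37 43 39
f 41 37 40
f 41 43 37
f 39 43 38
f 42 40 38
f 38 43 42
f 42 41 40
f 43 41 42
f 45 47 44
f 48 45 44
f 44 47 46
f 46 48 44
f 45 51 47
f 49 45 48
f 49 51 45
f 47 51 46
f 50 48 46
f 46 51 50
f 50 49 48
f 51 49 50
f 52 63 57
f 52 57 53
f 52 53 59
f 52 59 62
f 52 62 63
f 53 57 61
f 57 63 56
f 63 62 54
f 62 59 58
f 59 53 60
f 55 61 56
f 55 56 54
f 55 54 58
f 55 58 60
f 55 60 61
f 56 61 57
f 54 56 63
f 58 54 62
f 60 58 59
f 61 60 53



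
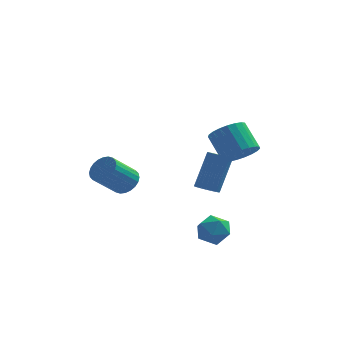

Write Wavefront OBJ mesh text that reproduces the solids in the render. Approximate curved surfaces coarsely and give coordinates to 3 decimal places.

v -1.747 0.417 0.932
v -1.321 0.747 1.495
v -2.286 -0.047 2.691
v -2.713 -0.377 2.128
v -1.539 0.955 1.457
v -2.504 0.161 2.653
v -1.79 1.081 1.339
v -2.755 0.287 2.535
v -2.034 1.106 1.158
v -2.999 0.312 2.355
v -2.234 1.026 0.944
v -3.199 0.232 2.14
v -2.36 0.854 0.727
v -3.326 0.06 1.924
v -2.393 0.615 0.542
v -3.359 -0.179 1.738
v -2.328 0.345 0.416
v -3.293 -0.449 1.612
v -2.174 0.087 0.369
v -3.139 -0.707 1.565
v -1.956 -0.121 0.407
v -2.921 -0.915 1.603
v -1.705 -0.247 0.525
v -2.67 -1.041 1.721
v -1.461 -0.272 0.705
v -2.426 -1.066 1.902
v -1.261 -0.192 0.92
v -2.226 -0.986 2.116
v -1.134 -0.02 1.136
v -2.1 -0.814 2.333
v -1.101 0.219 1.322
v -2.067 -0.575 2.518
v -1.167 0.489 1.448
v -2.132 -0.305 2.644
v 2.428 -0.692 -1.172
v 3.069 -1.116 -0.695
v 1.731 -1.964 -1.365
v 2.372 -2.388 -0.888
v 1.804 -1.818 -0.476
v 2.234 -1.031 -0.357
v 2.566 -2.049 -1.703
v 2.996 -1.262 -1.584
v 3.154 -1.954 -1.023
v 2.683 -1.811 -0.265
v 2.117 -1.269 -1.795
v 1.646 -1.126 -1.037
v 3.55 -0.135 3.165
v 4.012 0.608 2.822
v 3.313 1.538 3.891
v 2.85 0.795 4.235
v 3.686 0.609 2.607
v 2.986 1.539 3.676
v 3.335 0.482 2.489
v 2.636 1.411 3.558
v 3.022 0.248 2.488
v 2.323 1.177 3.557
v 2.801 -0.052 2.604
v 2.101 0.877 3.673
v 2.708 -0.367 2.817
v 2.009 0.563 3.886
v 2.761 -0.641 3.09
v 2.062 0.288 4.159
v 2.951 -0.828 3.376
v 2.251 0.102 4.446
v 3.244 -0.895 3.626
v 2.544 0.035 4.695
v 3.59 -0.83 3.796
v 2.89 0.099 4.866
v 3.929 -0.646 3.858
v 3.229 0.284 4.927
v 4.202 -0.372 3.799
v 3.503 0.557 4.868
v 4.363 -0.058 3.631
v 3.663 0.871 4.7
v 4.383 0.243 3.382
v 3.683 1.172 4.451
v 4.259 0.478 3.096
v 3.559 1.408 4.165
v 1.831 3.264 -0.965
v 2.42 3.022 -1.029
v 2.998 3.934 0.841
v 2.409 4.176 0.905
v 2.443 3.257 -1.151
v 3.021 4.17 0.719
v 2.361 3.493 -1.241
v 2.939 4.406 0.629
v 2.187 3.69 -1.283
v 2.765 4.603 0.587
v 1.951 3.813 -1.27
v 2.529 4.726 0.6
v 1.695 3.841 -1.205
v 2.273 4.754 0.666
v 1.462 3.769 -1.098
v 2.04 4.682 0.773
v 1.293 3.61 -0.968
v 1.871 4.523 0.903
v 1.217 3.391 -0.838
v 1.795 4.304 1.033
v 1.247 3.15 -0.729
v 1.825 4.062 1.141
v 1.378 2.928 -0.662
v 1.956 3.841 1.209
v 1.588 2.765 -0.647
v 2.166 3.677 1.224
v 1.839 2.688 -0.687
v 2.417 3.6 1.184
v 2.089 2.71 -0.775
v 2.667 3.623 1.096
v 2.295 2.828 -0.896
v 2.873 3.741 0.974
f 2 1 5
f 2 5 3
f 3 5 6
f 3 6 4
f 5 1 7
f 5 7 6
f 6 7 8
f 6 8 4
f 7 1 9
f 7 9 8
f 8 9 10
f 8 10 4
f 9 1 11
f 9 11 10
f 10 11 12
f 10 12 4
f 11 1 13
f 11 13 12
f 12 13 14
f 12 14 4
f 13 1 15
f 13 15 14
f 14 15 16
f 14 16 4
f 15 1 17
f 15 17 16
f 16 17 18
f 16 18 4
f 17 1 19
f 17 19 18
f 18 19 20
f 18 20 4
f 19 1 21
f 19 21 20
f 20 21 22
f 20 22 4
f 21 1 23
f 21 23 22
f 22 23 24
f 22 24 4
f 23 1 25
f 23 25 24
f 24 25 26
f 24 26 4
f 25 1 27
f 25 27 26
f 26 27 28
f 26 28 4
f 27 1 29
f 27 29 28
f 28 29 30
f 28 30 4
f 29 1 31
f 29 31 30
f 30 31 32
f 30 32 4
f 31 1 33
f 31 33 32
f 32 33 34
f 32 34 4
f 33 1 2
f 33 2 34
f 34 2 3
f 34 3 4
f 35 46 40
f 35 40 36
f 35 36 42
f 35 42 45
f 35 45 46
f 36 40 44
f 40 46 39
f 46 45 37
f 45 42 41
f 42 36 43
f 38 44 39
f 38 39 37
f 38 37 41
f 38 41 43
f 38 43 44
f 39 44 40
f 37 39 46
f 41 37 45
f 43 41 42
f 44 43 36
f 48 47 51
f 48 51 49
f 49 51 52
f 49 52 50
f 51 47 53
f 51 53 52
f 52 53 54
f 52 54 50
f 53 47 55
f 53 55 54
f 54 55 56
f 54 56 50
f 55 47 57
f 55 57 56
f 56 57 58
f 56 58 50
f 57 47 59
f 57 59 58
f 58 59 60
f 58 60 50
f 59 47 61
f 59 61 60
f 60 61 62
f 60 62 50
f 61 47 63
f 61 63 62
f 62 63 64
f 62 64 50
f 63 47 65
f 63 65 64
f 64 65 66
f 64 66 50
f 65 47 67
f 65 67 66
f 66 67 68
f 66 68 50
f 67 47 69
f 67 69 68
f 68 69 70
f 68 70 50
f 69 47 71
f 69 71 70
f 70 71 72
f 70 72 50
f 71 47 73
f 71 73 72
f 72 73 74
f 72 74 50
f 73 47 75
f 73 75 74
f 74 75 76
f 74 76 50
f 75 47 77
f 75 77 76
f 76 77 78
f 76 78 50
f 77 47 48
f 77 48 78
f 78 48 49
f 78 49 50
f 80 79 83
f 80 83 81
f 81 83 84
f 81 84 82
f 83 79 85
f 83 85 84
f 84 85 86
f 84 86 82
f 85 79 87
f 85 87 86
f 86 87 88
f 86 88 82
f 87 79 89
f 87 89 88
f 88 89 90
f 88 90 82
f 89 79 91
f 89 91 90
f 90 91 92
f 90 92 82
f 91 79 93
f 91 93 92
f 92 93 94
f 92 94 82
f 93 79 95
f 93 95 94
f 94 95 96
f 94 96 82
f 95 79 97
f 95 97 96
f 96 97 98
f 96 98 82
f 97 79 99
f 97 99 98
f 98 99 100
f 98 100 82
f 99 79 101
f 99 101 100
f 100 101 102
f 100 102 82
f 101 79 103
f 101 103 102
f 102 103 104
f 102 104 82
f 103 79 105
f 103 105 104
f 104 105 106
f 104 106 82
f 105 79 107
f 105 107 106
f 106 107 108
f 106 108 82
f 107 79 109
f 107 109 108
f 108 109 110
f 108 110 82
f 109 79 80
f 109 80 110
f 110 80 81
f 110 81 82



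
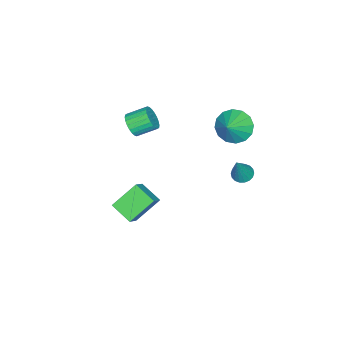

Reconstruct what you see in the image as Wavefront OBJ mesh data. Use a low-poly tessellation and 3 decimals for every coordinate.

v -3.217 -4.203 1.239
v -2.792 -4.329 1.868
v -3.397 -3.362 2.471
v -3.823 -3.237 1.841
v -2.621 -4.13 1.721
v -3.227 -3.164 2.323
v -2.541 -3.943 1.5
v -3.147 -2.976 2.102
v -2.564 -3.795 1.24
v -3.17 -2.828 1.842
v -2.687 -3.709 0.979
v -3.292 -2.743 1.581
v -2.89 -3.699 0.758
v -3.496 -2.732 1.36
v -3.143 -3.765 0.61
v -3.749 -2.798 1.212
v -3.407 -3.898 0.558
v -4.013 -2.932 1.16
v -3.643 -4.078 0.609
v -4.248 -3.111 1.212
v -3.813 -4.276 0.757
v -4.419 -3.31 1.359
v -3.893 -4.464 0.978
v -4.499 -3.497 1.58
v -3.87 -4.612 1.238
v -4.476 -3.645 1.84
v -3.748 -4.697 1.499
v -4.353 -3.731 2.101
v -3.544 -4.708 1.72
v -4.15 -3.741 2.322
v -3.291 -4.642 1.868
v -3.897 -3.675 2.47
v -3.027 -4.508 1.92
v -3.633 -3.542 2.522
v -3.631 1.777 3.47
v -2.988 1.637 2.626
v -2.529 1.903 4.29
v -3.071 2.184 2.654
v -3.304 2.622 2.901
v -3.625 2.833 3.299
v -3.948 2.762 3.744
v -4.186 2.426 4.115
v -4.275 1.917 4.313
v -4.192 1.37 4.286
v -3.958 0.932 4.039
v -3.637 0.721 3.64
v -3.315 0.792 3.196
v -3.077 1.128 2.825
v -3.952 2.178 -0.667
v -3.41 2.013 -0.941
v -3.068 2.242 1.047
v -3.404 2.293 -0.955
v -3.507 2.55 -0.911
v -3.698 2.734 -0.819
v -3.939 2.807 -0.697
v -4.184 2.756 -0.569
v -4.382 2.59 -0.461
v -4.495 2.343 -0.393
v -4.501 2.063 -0.379
v -4.398 1.806 -0.423
v -4.207 1.622 -0.515
v -3.966 1.549 -0.637
v -3.721 1.6 -0.765
v -3.523 1.766 -0.873
v -2.411 -3.117 -2.805
v -1.526 -2.994 -2.05
v -2.101 -1.833 -3.378
v -1.215 -1.71 -2.623
v -1.245 -3.95 -4.037
v -0.359 -3.827 -3.282
v -0.934 -2.666 -4.61
v -0.049 -2.543 -3.855
f 2 1 5
f 2 5 3
f 3 5 6
f 3 6 4
f 5 1 7
f 5 7 6
f 6 7 8
f 6 8 4
f 7 1 9
f 7 9 8
f 8 9 10
f 8 10 4
f 9 1 11
f 9 11 10
f 10 11 12
f 10 12 4
f 11 1 13
f 11 13 12
f 12 13 14
f 12 14 4
f 13 1 15
f 13 15 14
f 14 15 16
f 14 16 4
f 15 1 17
f 15 17 16
f 16 17 18
f 16 18 4
f 17 1 19
f 17 19 18
f 18 19 20
f 18 20 4
f 19 1 21
f 19 21 20
f 20 21 22
f 20 22 4
f 21 1 23
f 21 23 22
f 22 23 24
f 22 24 4
f 23 1 25
f 23 25 24
f 24 25 26
f 24 26 4
f 25 1 27
f 25 27 26
f 26 27 28
f 26 28 4
f 27 1 29
f 27 29 28
f 28 29 30
f 28 30 4
f 29 1 31
f 29 31 30
f 30 31 32
f 30 32 4
f 31 1 33
f 31 33 32
f 32 33 34
f 32 34 4
f 33 1 2
f 33 2 34
f 34 2 3
f 34 3 4
f 36 35 38
f 36 38 37
f 38 35 39
f 38 39 37
f 39 35 40
f 39 40 37
f 40 35 41
f 40 41 37
f 41 35 42
f 41 42 37
f 42 35 43
f 42 43 37
f 43 35 44
f 43 44 37
f 44 35 45
f 44 45 37
f 45 35 46
f 45 46 37
f 46 35 47
f 46 47 37
f 47 35 48
f 47 48 37
f 48 35 36
f 48 36 37
f 50 49 52
f 50 52 51
f 52 49 53
f 52 53 51
f 53 49 54
f 53 54 51
f 54 49 55
f 54 55 51
f 55 49 56
f 55 56 51
f 56 49 57
f 56 57 51
f 57 49 58
f 57 58 51
f 58 49 59
f 58 59 51
f 59 49 60
f 59 60 51
f 60 49 61
f 60 61 51
f 61 49 62
f 61 62 51
f 62 49 63
f 62 63 51
f 63 49 64
f 63 64 51
f 64 49 50
f 64 50 51
f 66 68 65
f 69 66 65
f 65 68 67
f 67 69 65
f 66 72 68
f 70 66 69
f 70 72 66
f 68 72 67
f 71 69 67
f 67 72 71
f 71 70 69
f 72 70 71



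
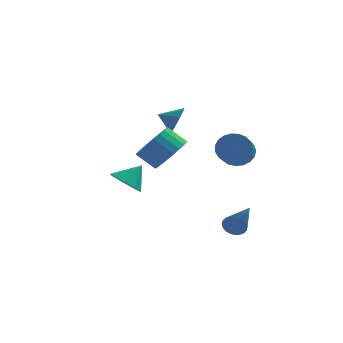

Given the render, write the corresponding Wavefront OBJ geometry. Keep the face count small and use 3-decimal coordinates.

v -0.821 2.156 0.504
v -0.538 2.577 1.187
v -1.759 2.184 0.876
v -0.691 2.953 0.771
v -0.905 2.956 0.23
v -1.079 2.585 -0.182
v -1.132 2.013 -0.273
v -1.039 1.508 -0
v -0.844 1.306 0.509
v -0.638 1.502 1.016
v -0.517 2.004 1.284
v -3.438 2.984 -4.163
v -2.882 2.216 -4.1
v -2.702 3.596 -3.197
v -2.644 2.628 -4.543
v -2.777 3.206 -4.808
v -3.22 3.68 -4.771
v -3.765 3.829 -4.45
v -4.157 3.582 -3.994
v -4.213 3.055 -3.617
v -3.906 2.495 -3.496
v -3.381 2.164 -3.687
v 2.147 -1.006 -4.768
v 2.728 -0.851 -4.92
v 2.893 -2.094 -3.032
v 2.666 -0.666 -4.778
v 2.525 -0.533 -4.633
v 2.326 -0.471 -4.509
v 2.1 -0.491 -4.425
v 1.882 -0.59 -4.393
v 1.703 -0.751 -4.417
v 1.593 -0.952 -4.495
v 1.566 -1.16 -4.615
v 1.628 -1.345 -4.758
v 1.769 -1.479 -4.902
v 1.968 -1.54 -5.026
v 2.194 -1.52 -5.11
v 2.412 -1.422 -5.143
v 2.591 -1.26 -5.118
v 2.701 -1.06 -5.04
v 1.977 2.725 -1.639
v 2.533 3.072 -1.022
v 2.419 2.122 -0.385
v 1.863 1.775 -1.001
v 2.199 3.192 -0.902
v 2.086 2.242 -0.265
v 1.827 3.232 -0.91
v 1.713 2.281 -0.273
v 1.481 3.184 -1.044
v 1.367 2.233 -0.406
v 1.22 3.056 -1.28
v 1.107 2.106 -0.643
v 1.091 2.871 -1.579
v 0.977 1.921 -0.941
v 1.114 2.661 -1.888
v 1.001 1.711 -1.25
v 1.287 2.463 -2.154
v 1.173 1.512 -1.516
v 1.579 2.309 -2.33
v 1.465 1.359 -1.693
v 1.94 2.228 -2.388
v 1.826 1.277 -1.75
v 2.307 2.232 -2.315
v 2.193 1.282 -1.678
v 2.617 2.322 -2.126
v 2.503 1.371 -1.489
v 2.816 2.481 -1.853
v 2.703 1.531 -1.215
v 2.871 2.683 -1.542
v 2.757 1.733 -0.905
v 2.77 2.892 -1.248
v 2.657 1.942 -0.611
v -0.574 -2.89 0.514
v -0.05 -2.088 0.945
v -0.942 -1.909 1.697
v -1.466 -2.71 1.266
v -0.26 -1.897 0.65
v -1.152 -1.718 1.401
v -0.518 -1.857 0.334
v -1.41 -1.678 1.086
v -0.784 -1.974 0.046
v -1.677 -1.795 0.797
v -1.019 -2.23 -0.171
v -1.911 -2.051 0.58
v -1.185 -2.587 -0.284
v -2.078 -2.408 0.467
v -1.259 -2.99 -0.275
v -2.151 -2.811 0.476
v -1.228 -3.378 -0.146
v -2.12 -3.199 0.605
v -1.098 -3.691 0.083
v -1.99 -3.512 0.835
v -0.888 -3.882 0.379
v -1.78 -3.703 1.13
v -0.63 -3.922 0.694
v -1.522 -3.743 1.446
v -0.363 -3.805 0.983
v -1.256 -3.626 1.734
v -0.129 -3.549 1.2
v -1.021 -3.37 1.951
v 0.038 -3.192 1.313
v -0.855 -3.013 2.064
v 0.111 -2.789 1.304
v -0.781 -2.61 2.055
v 0.08 -2.401 1.175
v -0.812 -2.222 1.926
f 2 1 4
f 2 4 3
f 4 1 5
f 4 5 3
f 5 1 6
f 5 6 3
f 6 1 7
f 6 7 3
f 7 1 8
f 7 8 3
f 8 1 9
f 8 9 3
f 9 1 10
f 9 10 3
f 10 1 11
f 10 11 3
f 11 1 2
f 11 2 3
f 13 12 15
f 13 15 14
f 15 12 16
f 15 16 14
f 16 12 17
f 16 17 14
f 17 12 18
f 17 18 14
f 18 12 19
f 18 19 14
f 19 12 20
f 19 20 14
f 20 12 21
f 20 21 14
f 21 12 22
f 21 22 14
f 22 12 13
f 22 13 14
f 24 23 26
f 24 26 25
f 26 23 27
f 26 27 25
f 27 23 28
f 27 28 25
f 28 23 29
f 28 29 25
f 29 23 30
f 29 30 25
f 30 23 31
f 30 31 25
f 31 23 32
f 31 32 25
f 32 23 33
f 32 33 25
f 33 23 34
f 33 34 25
f 34 23 35
f 34 35 25
f 35 23 36
f 35 36 25
f 36 23 37
f 36 37 25
f 37 23 38
f 37 38 25
f 38 23 39
f 38 39 25
f 39 23 40
f 39 40 25
f 40 23 24
f 40 24 25
f 42 41 45
f 42 45 43
f 43 45 46
f 43 46 44
f 45 41 47
f 45 47 46
f 46 47 48
f 46 48 44
f 47 41 49
f 47 49 48
f 48 49 50
f 48 50 44
f 49 41 51
f 49 51 50
f 50 51 52
f 50 52 44
f 51 41 53
f 51 53 52
f 52 53 54
f 52 54 44
f 53 41 55
f 53 55 54
f 54 55 56
f 54 56 44
f 55 41 57
f 55 57 56
f 56 57 58
f 56 58 44
f 57 41 59
f 57 59 58
f 58 59 60
f 58 60 44
f 59 41 61
f 59 61 60
f 60 61 62
f 60 62 44
f 61 41 63
f 61 63 62
f 62 63 64
f 62 64 44
f 63 41 65
f 63 65 64
f 64 65 66
f 64 66 44
f 65 41 67
f 65 67 66
f 66 67 68
f 66 68 44
f 67 41 69
f 67 69 68
f 68 69 70
f 68 70 44
f 69 41 71
f 69 71 70
f 70 71 72
f 70 72 44
f 71 41 42
f 71 42 72
f 72 42 43
f 72 43 44
f 74 73 77
f 74 77 75
f 75 77 78
f 75 78 76
f 77 73 79
f 77 79 78
f 78 79 80
f 78 80 76
f 79 73 81
f 79 81 80
f 80 81 82
f 80 82 76
f 81 73 83
f 81 83 82
f 82 83 84
f 82 84 76
f 83 73 85
f 83 85 84
f 84 85 86
f 84 86 76
f 85 73 87
f 85 87 86
f 86 87 88
f 86 88 76
f 87 73 89
f 87 89 88
f 88 89 90
f 88 90 76
f 89 73 91
f 89 91 90
f 90 91 92
f 90 92 76
f 91 73 93
f 91 93 92
f 92 93 94
f 92 94 76
f 93 73 95
f 93 95 94
f 94 95 96
f 94 96 76
f 95 73 97
f 95 97 96
f 96 97 98
f 96 98 76
f 97 73 99
f 97 99 98
f 98 99 100
f 98 100 76
f 99 73 101
f 99 101 100
f 100 101 102
f 100 102 76
f 101 73 103
f 101 103 102
f 102 103 104
f 102 104 76
f 103 73 105
f 103 105 104
f 104 105 106
f 104 106 76
f 105 73 74
f 105 74 106
f 106 74 75
f 106 75 76



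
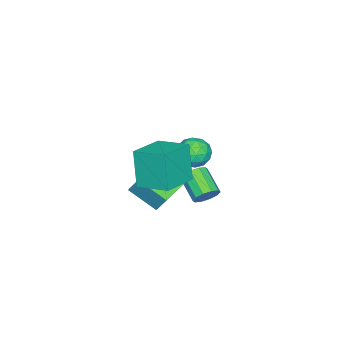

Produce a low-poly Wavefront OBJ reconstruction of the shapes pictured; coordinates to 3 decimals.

v -1.219 1.717 -1.269
v -0.592 1.441 -1.015
v -1.395 0.368 -0.197
v -2.021 0.643 -0.451
v -0.729 1.762 -0.729
v -1.532 0.689 0.089
v -1.054 2.065 -0.649
v -1.856 0.992 0.169
v -1.441 2.236 -0.806
v -2.244 1.162 0.012
v -1.743 2.208 -1.139
v -2.546 1.134 -0.322
v -1.845 1.992 -1.523
v -2.648 0.919 -0.705
v -1.708 1.671 -1.809
v -2.511 0.598 -0.991
v -1.384 1.368 -1.889
v -2.186 0.295 -1.071
v -0.996 1.198 -1.732
v -1.799 0.124 -0.914
v -0.694 1.226 -1.398
v -1.497 0.152 -0.581
v -3.447 0.807 0.79
v -2.554 0.749 1.129
v -3.106 -0.249 -0.289
v -2.213 -0.307 0.05
v -2.944 -0.64 0.569
v -3.155 0.012 1.236
v -2.505 0.488 -0.396
v -2.716 1.14 0.271
v -1.972 0.552 0.396
v -2.243 -0.145 0.992
v -3.417 0.645 -0.152
v -3.688 -0.052 0.444
v -3.031 0.871 1.054
v -2.629 -0.371 -0.214
v -3.059 -0.567 0.091
v -2.534 -0.601 0.29
v -3.384 0.438 1.117
v -2.859 0.404 1.316
v -3.088 -0.413 0.987
v -2.801 0.096 -0.476
v -2.276 0.062 -0.277
v -3.126 1.101 0.55
v -2.601 1.067 0.749
v -2.572 0.913 -0.147
v -2.164 0.721 0.823
v -1.963 0.1 0.188
v -2.135 0.567 -0.074
v -2.259 0.951 0.318
v -2.323 0.311 1.173
v -2.122 -0.309 0.539
v -2.552 -0.506 0.844
v -2.676 -0.122 1.236
v -1.981 0.196 0.742
v -3.538 0.809 0.301
v -3.337 0.189 -0.333
v -2.984 0.622 -0.396
v -3.108 1.006 -0.004
v -3.697 0.4 0.652
v -3.496 -0.221 0.017
v -3.401 -0.451 0.522
v -3.525 -0.067 0.914
v -3.679 0.304 0.098
v 2.114 0.963 2.273
v 1.628 0.55 4.242
v 2.289 2.628 2.665
v 1.802 2.216 4.634
v 4.038 0.664 2.686
v 3.551 0.252 4.655
v 4.212 2.33 3.078
v 3.726 1.917 5.047
v -0.467 -0.804 0.547
v -0.261 -0.17 1.593
v -0.429 0.697 -0.371
v -0.223 1.331 0.675
v 1.663 -1.031 0.265
v 1.869 -0.397 1.311
v 1.701 0.47 -0.653
v 1.907 1.104 0.393
f 2 1 5
f 2 5 3
f 3 5 6
f 3 6 4
f 5 1 7
f 5 7 6
f 6 7 8
f 6 8 4
f 7 1 9
f 7 9 8
f 8 9 10
f 8 10 4
f 9 1 11
f 9 11 10
f 10 11 12
f 10 12 4
f 11 1 13
f 11 13 12
f 12 13 14
f 12 14 4
f 13 1 15
f 13 15 14
f 14 15 16
f 14 16 4
f 15 1 17
f 15 17 16
f 16 17 18
f 16 18 4
f 17 1 19
f 17 19 18
f 18 19 20
f 18 20 4
f 19 1 21
f 19 21 20
f 20 21 22
f 20 22 4
f 21 1 2
f 21 2 22
f 22 2 3
f 22 3 4
f 23 60 39
f 60 34 63
f 39 63 28
f 60 63 39
f 23 39 35
f 39 28 40
f 35 40 24
f 39 40 35
f 23 35 44
f 35 24 45
f 44 45 30
f 35 45 44
f 23 44 56
f 44 30 59
f 56 59 33
f 44 59 56
f 23 56 60
f 56 33 64
f 60 64 34
f 56 64 60
f 24 40 51
f 40 28 54
f 51 54 32
f 40 54 51
f 28 63 41
f 63 34 62
f 41 62 27
f 63 62 41
f 34 64 61
f 64 33 57
f 61 57 25
f 64 57 61
f 33 59 58
f 59 30 46
f 58 46 29
f 59 46 58
f 30 45 50
f 45 24 47
f 50 47 31
f 45 47 50
f 26 52 38
f 52 32 53
f 38 53 27
f 52 53 38
f 26 38 36
f 38 27 37
f 36 37 25
f 38 37 36
f 26 36 43
f 36 25 42
f 43 42 29
f 36 42 43
f 26 43 48
f 43 29 49
f 48 49 31
f 43 49 48
f 26 48 52
f 48 31 55
f 52 55 32
f 48 55 52
f 27 53 41
f 53 32 54
f 41 54 28
f 53 54 41
f 25 37 61
f 37 27 62
f 61 62 34
f 37 62 61
f 29 42 58
f 42 25 57
f 58 57 33
f 42 57 58
f 31 49 50
f 49 29 46
f 50 46 30
f 49 46 50
f 32 55 51
f 55 31 47
f 51 47 24
f 55 47 51
f 66 68 65
f 69 66 65
f 65 68 67
f 67 69 65
f 66 72 68
f 70 66 69
f 70 72 66
f 68 72 67
f 71 69 67
f 67 72 71
f 71 70 69
f 72 70 71
f 74 76 73
f 77 74 73
f 73 76 75
f 75 77 73
f 74 80 76
f 78 74 77
f 78 80 74
f 76 80 75
f 79 77 75
f 75 80 79
f 79 78 77
f 80 78 79



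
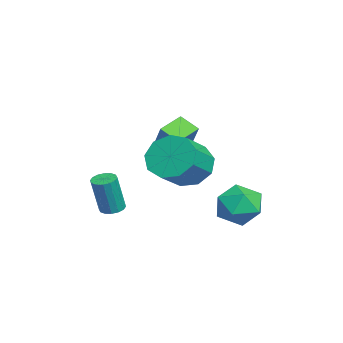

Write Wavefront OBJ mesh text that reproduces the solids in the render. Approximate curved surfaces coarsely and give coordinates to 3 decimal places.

v 0.869 -1.717 -2.242
v 1.149 -1.28 -2.213
v 1.451 -1.585 -0.568
v 1.171 -2.023 -0.598
v 0.897 -1.206 -2.153
v 1.199 -1.511 -0.508
v 0.638 -1.269 -2.117
v 0.94 -1.574 -0.472
v 0.441 -1.452 -2.115
v 0.743 -1.757 -0.47
v 0.358 -1.706 -2.146
v 0.66 -2.011 -0.502
v 0.412 -1.963 -2.204
v 0.714 -2.268 -0.559
v 0.589 -2.155 -2.272
v 0.891 -2.46 -0.627
v 0.841 -2.229 -2.332
v 1.143 -2.534 -0.687
v 1.1 -2.166 -2.368
v 1.402 -2.471 -0.723
v 1.297 -1.983 -2.37
v 1.599 -2.288 -0.725
v 1.38 -1.729 -2.338
v 1.682 -2.034 -0.694
v 1.326 -1.472 -2.281
v 1.628 -1.777 -0.636
v 0.663 1.183 -0.066
v 1.397 1.522 -0.782
v 2.592 0.816 0.111
v 1.857 0.477 0.826
v 1.305 2.031 -0.254
v 2.499 1.325 0.638
v 0.911 2.143 0.361
v 2.106 1.437 1.253
v 0.402 1.806 0.776
v 1.596 1.1 1.669
v 0.014 1.178 0.797
v 1.209 0.472 1.69
v -0.07 0.552 0.415
v 1.125 -0.155 1.307
v 0.189 0.221 -0.193
v 1.383 -0.485 0.699
v 0.669 0.34 -0.742
v 1.864 -0.366 0.151
v 1.147 0.854 -0.974
v 2.341 0.148 -0.082
v 0.877 3.923 -1.488
v 1.635 3.23 -1.218
v 0.445 2.93 -2.822
v 1.203 2.237 -2.552
v 0.345 2.352 -1.937
v 0.612 2.965 -1.112
v 1.468 3.195 -2.928
v 1.735 3.808 -2.103
v 2 2.78 -2.108
v 1.307 2.259 -1.495
v 0.773 3.901 -2.545
v 0.08 3.38 -1.932
v -3.627 0.484 -0.228
v -2.385 0.874 1.419
v -3.177 1.192 -0.735
v -1.935 1.582 0.912
v -2.845 -0.302 -0.632
v -1.603 0.088 1.015
v -2.395 0.406 -1.139
v -1.153 0.796 0.508
f 2 1 5
f 2 5 3
f 3 5 6
f 3 6 4
f 5 1 7
f 5 7 6
f 6 7 8
f 6 8 4
f 7 1 9
f 7 9 8
f 8 9 10
f 8 10 4
f 9 1 11
f 9 11 10
f 10 11 12
f 10 12 4
f 11 1 13
f 11 13 12
f 12 13 14
f 12 14 4
f 13 1 15
f 13 15 14
f 14 15 16
f 14 16 4
f 15 1 17
f 15 17 16
f 16 17 18
f 16 18 4
f 17 1 19
f 17 19 18
f 18 19 20
f 18 20 4
f 19 1 21
f 19 21 20
f 20 21 22
f 20 22 4
f 21 1 23
f 21 23 22
f 22 23 24
f 22 24 4
f 23 1 25
f 23 25 24
f 24 25 26
f 24 26 4
f 25 1 2
f 25 2 26
f 26 2 3
f 26 3 4
f 28 27 31
f 28 31 29
f 29 31 32
f 29 32 30
f 31 27 33
f 31 33 32
f 32 33 34
f 32 34 30
f 33 27 35
f 33 35 34
f 34 35 36
f 34 36 30
f 35 27 37
f 35 37 36
f 36 37 38
f 36 38 30
f 37 27 39
f 37 39 38
f 38 39 40
f 38 40 30
f 39 27 41
f 39 41 40
f 40 41 42
f 40 42 30
f 41 27 43
f 41 43 42
f 42 43 44
f 42 44 30
f 43 27 45
f 43 45 44
f 44 45 46
f 44 46 30
f 45 27 28
f 45 28 46
f 46 28 29
f 46 29 30
f 47 58 52
f 47 52 48
f 47 48 54
f 47 54 57
f 47 57 58
f 48 52 56
f 52 58 51
f 58 57 49
f 57 54 53
f 54 48 55
f 50 56 51
f 50 51 49
f 50 49 53
f 50 53 55
f 50 55 56
f 51 56 52
f 49 51 58
f 53 49 57
f 55 53 54
f 56 55 48
f 60 62 59
f 63 60 59
f 59 62 61
f 61 63 59
f 60 66 62
f 64 60 63
f 64 66 60
f 62 66 61
f 65 63 61
f 61 66 65
f 65 64 63
f 66 64 65

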